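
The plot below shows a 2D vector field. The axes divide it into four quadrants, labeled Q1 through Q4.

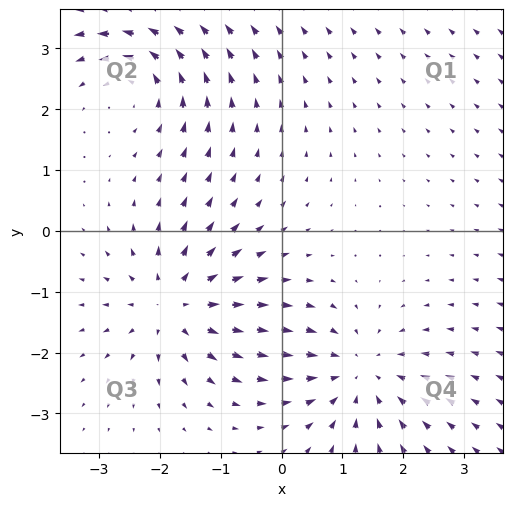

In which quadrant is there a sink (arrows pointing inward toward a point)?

The sink sits at approximately (1.3, -2.4), which lies in quadrant Q4. The divergence there is about -4, negative as expected for a sink.

Q4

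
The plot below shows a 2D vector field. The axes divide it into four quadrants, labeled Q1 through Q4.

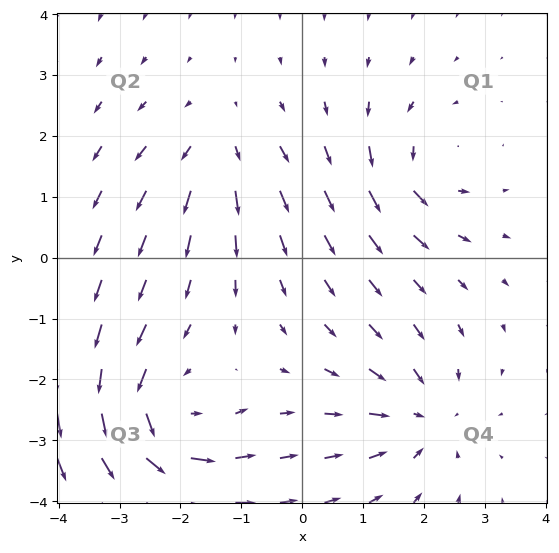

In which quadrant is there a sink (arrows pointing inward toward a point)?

Q4

The sink sits at approximately (2.0, -2.6), which lies in quadrant Q4. The divergence there is about -4, negative as expected for a sink.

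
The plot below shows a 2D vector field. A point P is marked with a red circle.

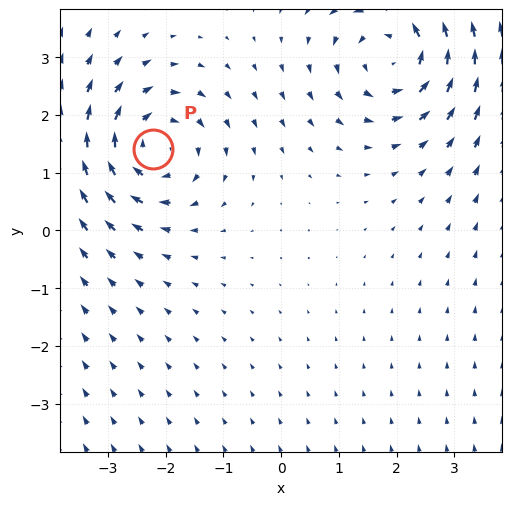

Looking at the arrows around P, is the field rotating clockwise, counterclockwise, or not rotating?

clockwise

Near P at (-2.2, 1.4) the arrows circulate clockwise. The curl (z-component) there is about -3; negative curl means clockwise rotation.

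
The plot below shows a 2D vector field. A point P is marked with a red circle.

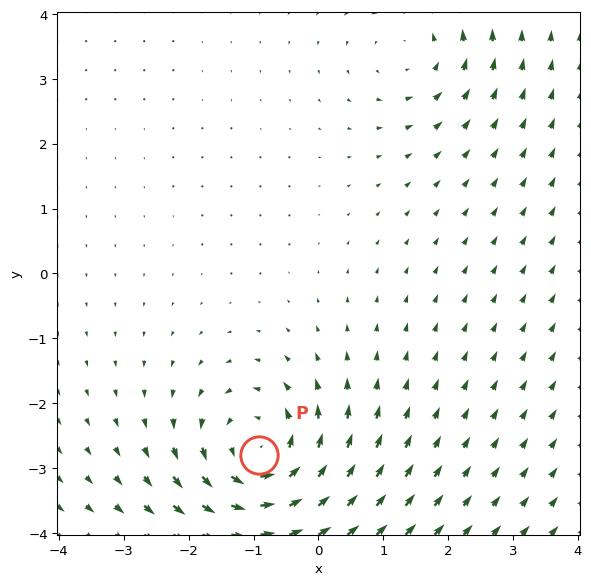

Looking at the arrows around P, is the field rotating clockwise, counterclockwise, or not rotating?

counterclockwise

Near P at (-0.9, -2.8) the arrows circulate counterclockwise. The curl (z-component) there is about +5; positive curl means counterclockwise rotation.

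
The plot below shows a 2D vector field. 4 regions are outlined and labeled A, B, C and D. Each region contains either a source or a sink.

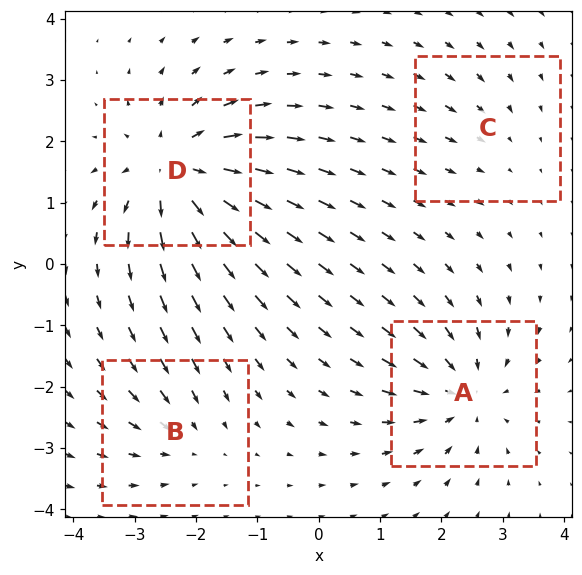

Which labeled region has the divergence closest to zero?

C

Divergence at each region's feature centre — A: about -6, B: about -3, C: about -2, D: about +8. Region C is closest to zero.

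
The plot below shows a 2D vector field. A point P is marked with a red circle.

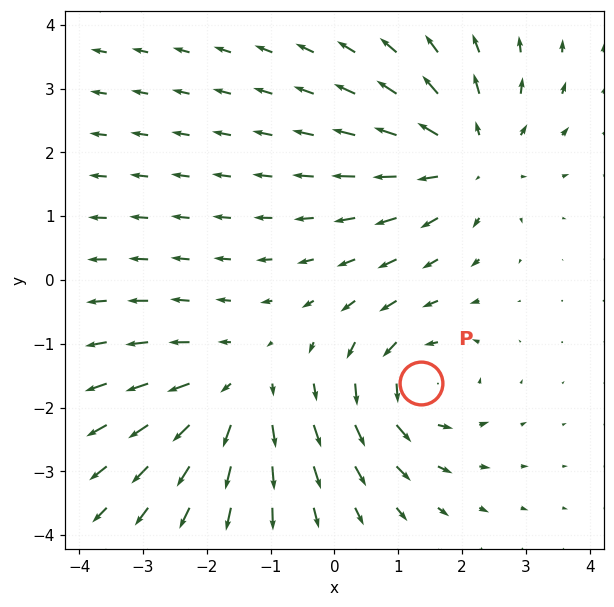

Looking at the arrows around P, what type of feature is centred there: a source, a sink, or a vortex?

At P (1.4, -1.6) the arrows circulate counterclockwise. Divergence ≈0, curl about +4 — near-zero divergence with nonzero curl is a vortex.

vortex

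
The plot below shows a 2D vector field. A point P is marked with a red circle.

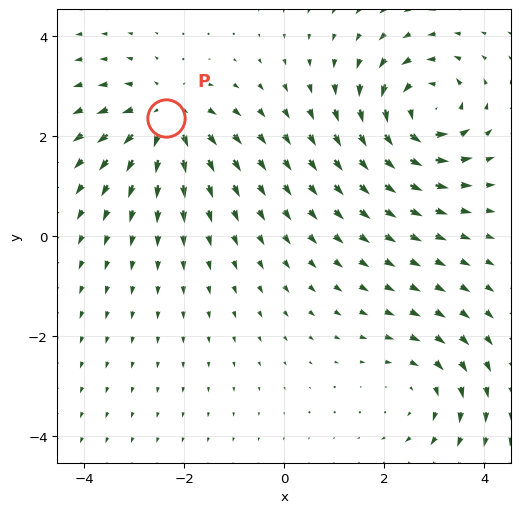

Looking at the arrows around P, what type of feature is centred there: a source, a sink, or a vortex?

At P (-2.4, 2.4) the arrows spread outward. Divergence about +5, curl ≈0 — positive divergence with near-zero curl is a source.

source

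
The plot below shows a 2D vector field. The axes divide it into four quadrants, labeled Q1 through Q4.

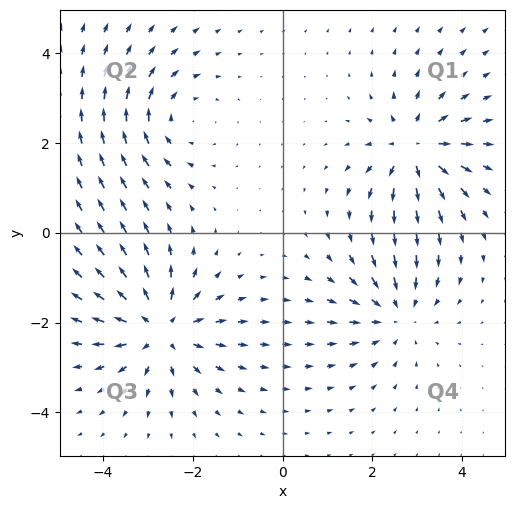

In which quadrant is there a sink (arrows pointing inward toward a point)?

The sink sits at approximately (2.5, -1.8), which lies in quadrant Q4. The divergence there is about -3, negative as expected for a sink.

Q4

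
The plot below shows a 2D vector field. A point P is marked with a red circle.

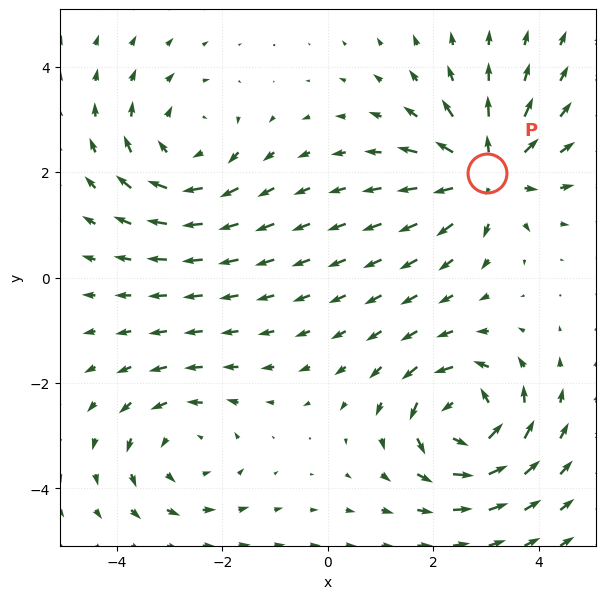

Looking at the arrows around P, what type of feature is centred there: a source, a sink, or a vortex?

At P (3.0, 2.0) the arrows spread outward. Divergence about +6, curl ≈0 — positive divergence with near-zero curl is a source.

source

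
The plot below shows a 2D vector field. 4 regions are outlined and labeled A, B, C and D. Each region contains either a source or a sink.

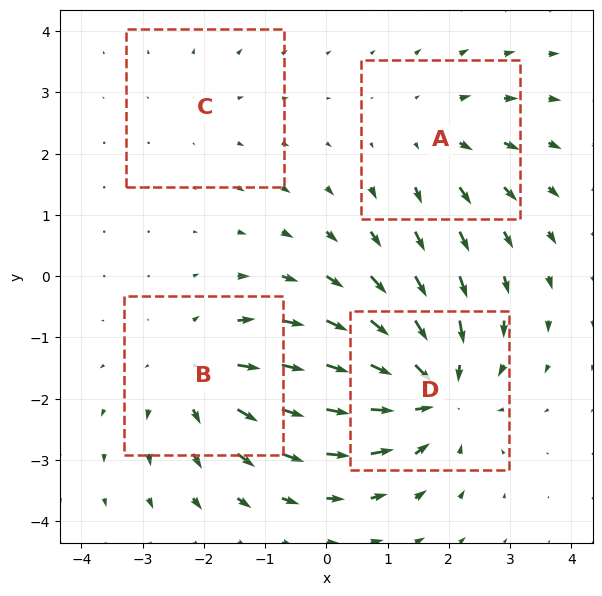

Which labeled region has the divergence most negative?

D

Divergence at each region's feature centre — A: about +3, B: about +4, C: about +2, D: about -6. Region D is most negative.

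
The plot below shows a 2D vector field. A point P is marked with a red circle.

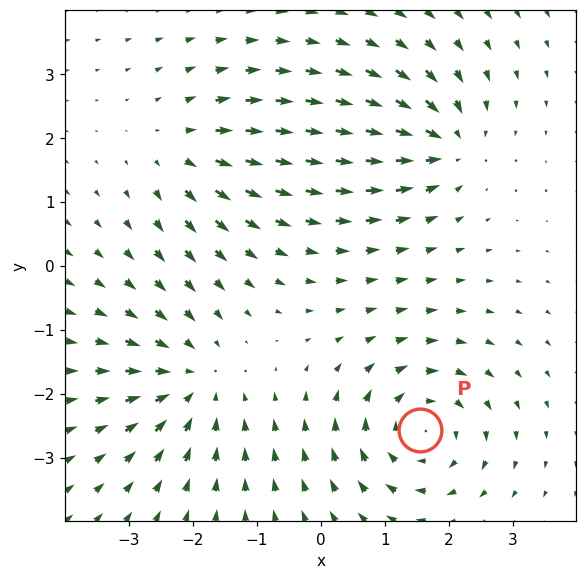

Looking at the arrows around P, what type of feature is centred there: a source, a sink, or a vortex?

vortex

At P (1.6, -2.6) the arrows circulate clockwise. Divergence ≈0, curl about -5 — near-zero divergence with nonzero curl is a vortex.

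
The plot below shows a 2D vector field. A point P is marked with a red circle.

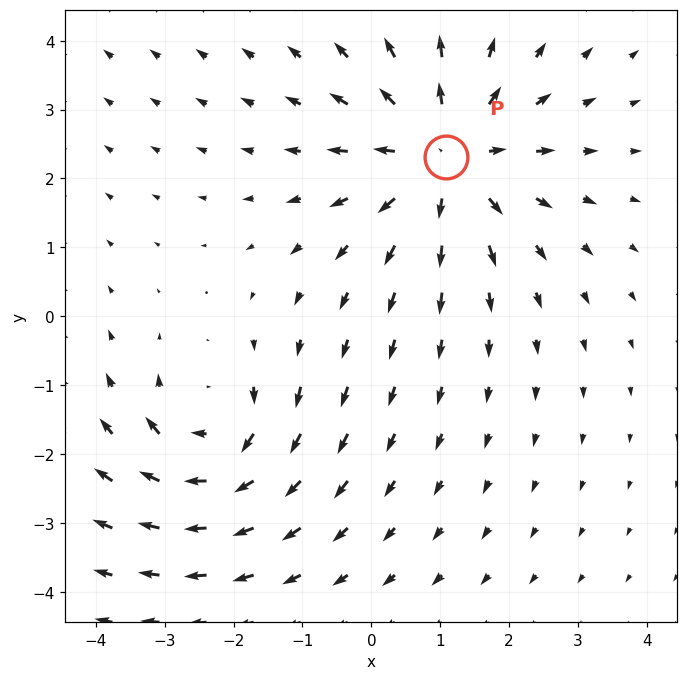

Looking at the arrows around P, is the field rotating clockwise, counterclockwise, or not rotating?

Near P at (1.1, 2.3) the arrows show no circulation. The curl there is ≈0.

not rotating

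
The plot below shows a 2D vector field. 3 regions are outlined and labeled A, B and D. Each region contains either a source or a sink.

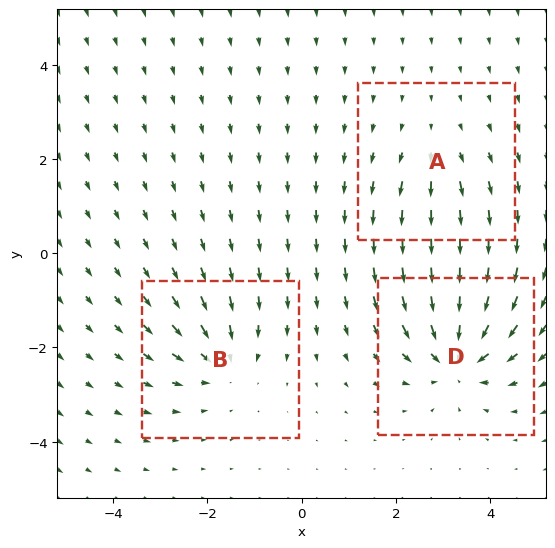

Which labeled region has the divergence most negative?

Divergence at each region's feature centre — A: about +2, B: about -4, D: about -6. Region D is most negative.

D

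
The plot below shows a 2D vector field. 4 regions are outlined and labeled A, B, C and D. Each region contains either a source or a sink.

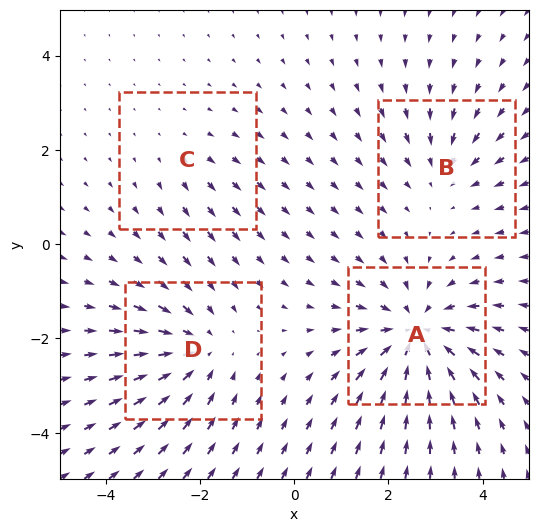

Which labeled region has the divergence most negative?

A

Divergence at each region's feature centre — A: about -6, B: about -3, C: about +2, D: about -4. Region A is most negative.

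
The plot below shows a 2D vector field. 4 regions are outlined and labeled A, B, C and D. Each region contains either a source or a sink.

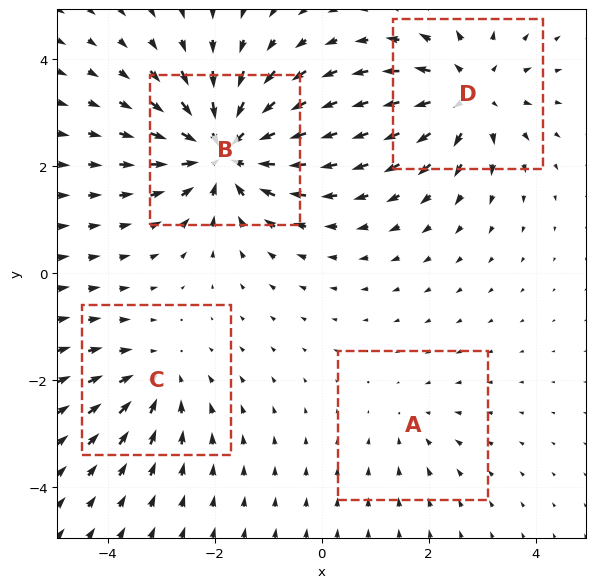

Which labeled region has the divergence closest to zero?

A

Divergence at each region's feature centre — A: about -2, B: about -7, C: about -3, D: about +5. Region A is closest to zero.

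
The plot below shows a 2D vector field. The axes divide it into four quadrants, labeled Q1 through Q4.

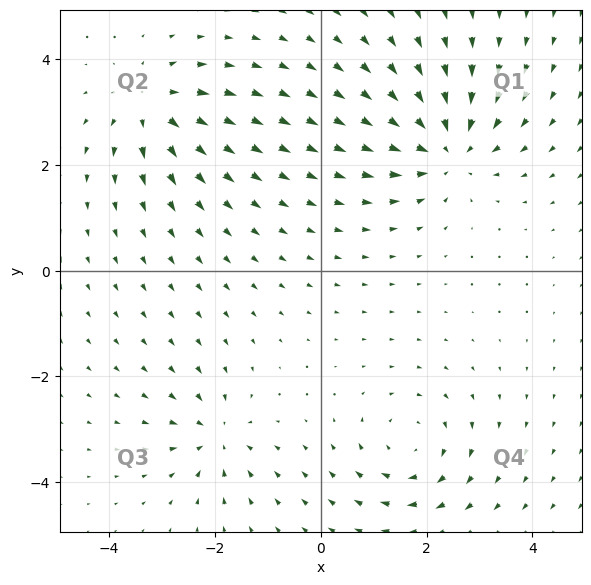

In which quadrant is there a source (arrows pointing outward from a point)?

The source sits at approximately (-3.2, 3.1), which lies in quadrant Q2. The divergence there is about +4, positive as expected for a source.

Q2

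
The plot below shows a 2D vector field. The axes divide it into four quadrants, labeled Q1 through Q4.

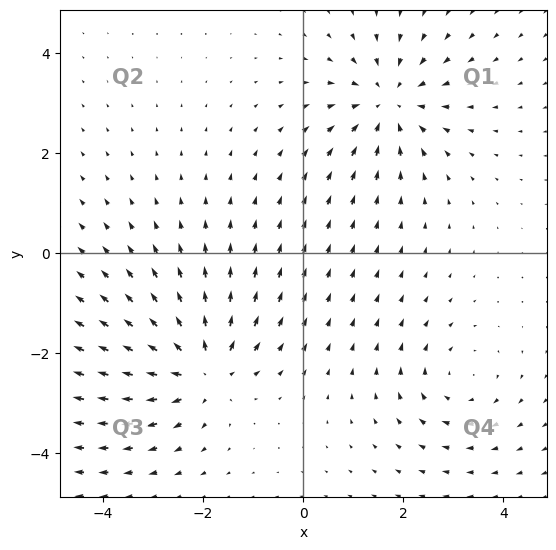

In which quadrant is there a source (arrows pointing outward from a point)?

Q3

The source sits at approximately (-2.0, -2.3), which lies in quadrant Q3. The divergence there is about +5, positive as expected for a source.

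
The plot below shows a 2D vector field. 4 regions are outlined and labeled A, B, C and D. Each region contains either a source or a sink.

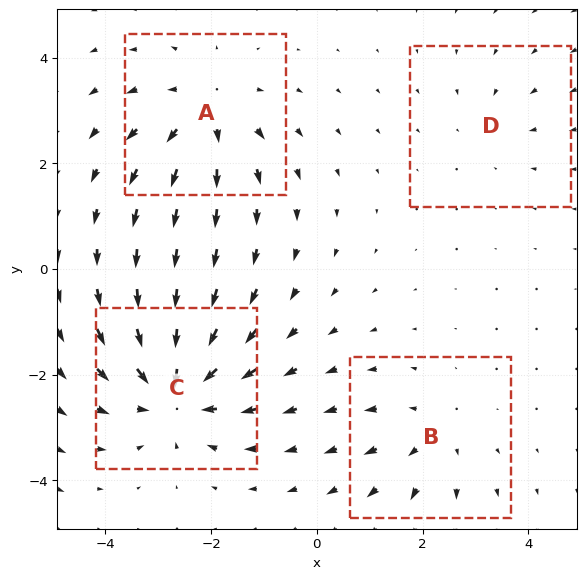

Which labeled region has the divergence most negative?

C

Divergence at each region's feature centre — A: about +4, B: about +3, C: about -6, D: about -2. Region C is most negative.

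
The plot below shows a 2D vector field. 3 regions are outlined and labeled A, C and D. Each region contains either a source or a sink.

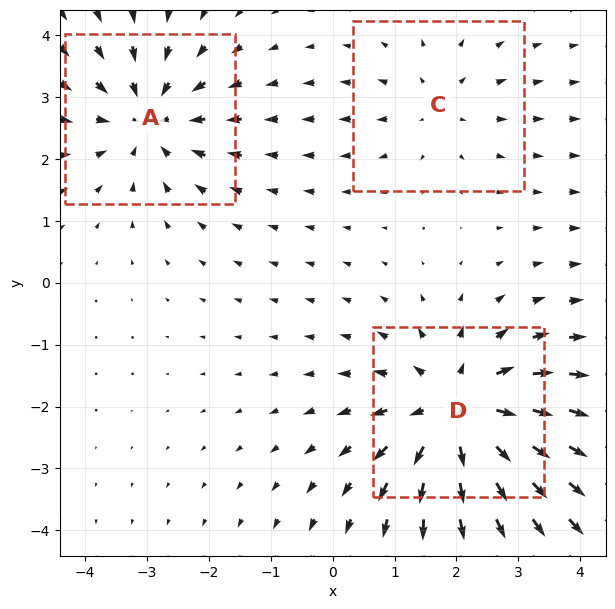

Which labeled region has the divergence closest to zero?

C

Divergence at each region's feature centre — A: about -3, C: about +2, D: about +5. Region C is closest to zero.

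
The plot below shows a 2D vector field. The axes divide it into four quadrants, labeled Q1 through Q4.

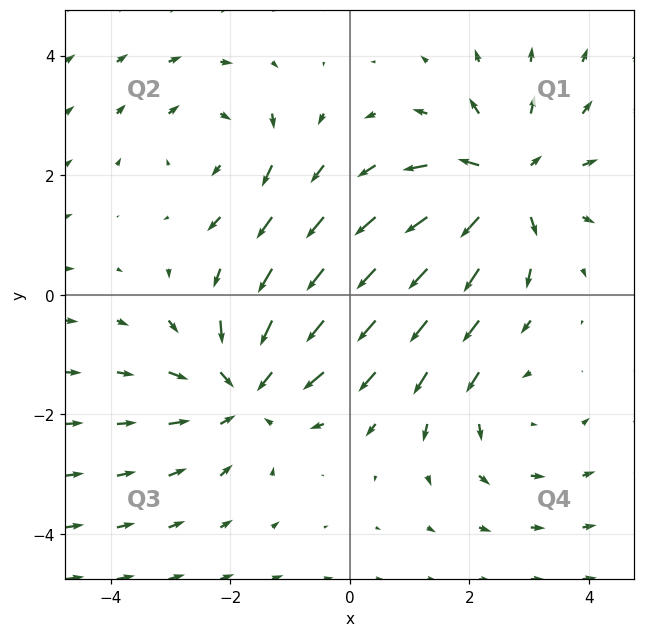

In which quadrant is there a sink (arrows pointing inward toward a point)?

Q3

The sink sits at approximately (-1.7, -1.6), which lies in quadrant Q3. The divergence there is about -4, negative as expected for a sink.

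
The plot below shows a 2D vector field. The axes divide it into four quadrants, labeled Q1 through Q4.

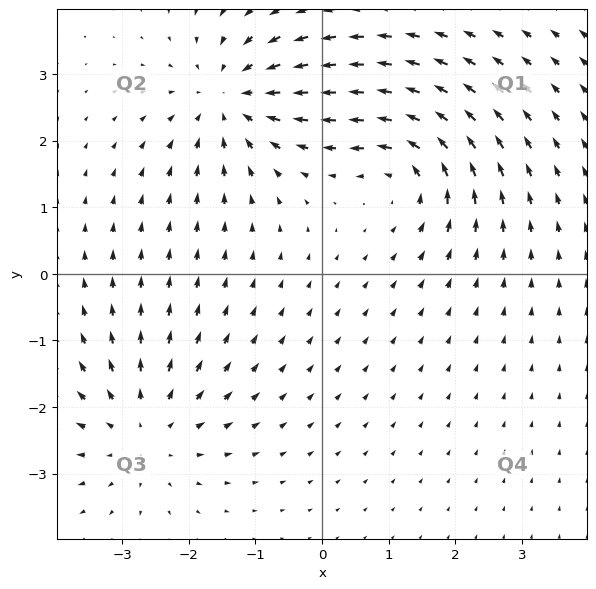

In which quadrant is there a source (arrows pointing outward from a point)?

The source sits at approximately (-2.7, -2.3), which lies in quadrant Q3. The divergence there is about +4, positive as expected for a source.

Q3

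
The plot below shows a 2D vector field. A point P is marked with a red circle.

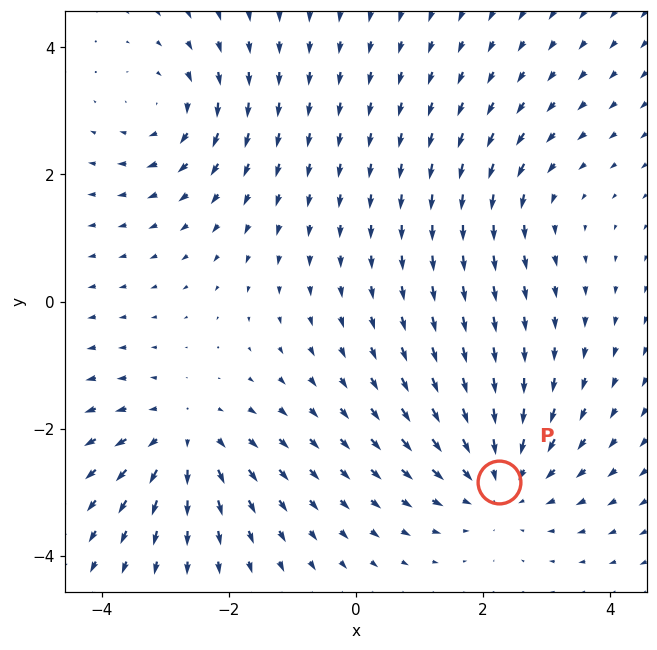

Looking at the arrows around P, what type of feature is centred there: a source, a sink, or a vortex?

At P (2.2, -2.8) the arrows converge inward. Divergence about -4, curl ≈0 — negative divergence with near-zero curl is a sink.

sink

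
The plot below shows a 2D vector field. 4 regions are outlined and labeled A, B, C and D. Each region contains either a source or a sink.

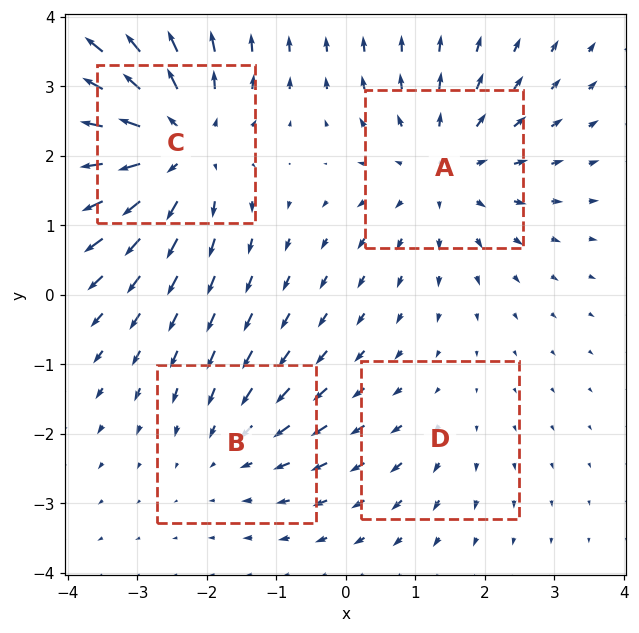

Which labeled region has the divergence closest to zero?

Divergence at each region's feature centre — A: about +4, B: about -3, C: about +6, D: about +2. Region D is closest to zero.

D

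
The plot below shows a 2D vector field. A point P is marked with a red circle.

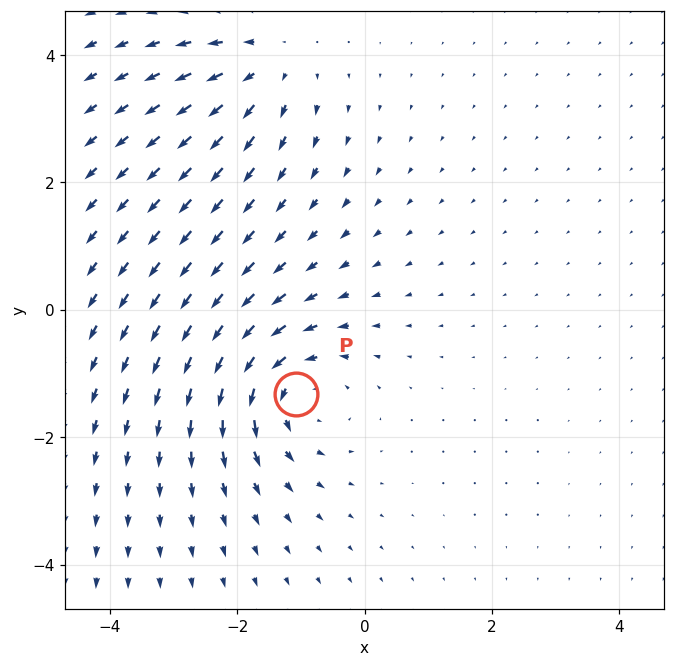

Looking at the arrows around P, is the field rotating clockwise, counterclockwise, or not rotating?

counterclockwise

Near P at (-1.1, -1.3) the arrows circulate counterclockwise. The curl (z-component) there is about +5; positive curl means counterclockwise rotation.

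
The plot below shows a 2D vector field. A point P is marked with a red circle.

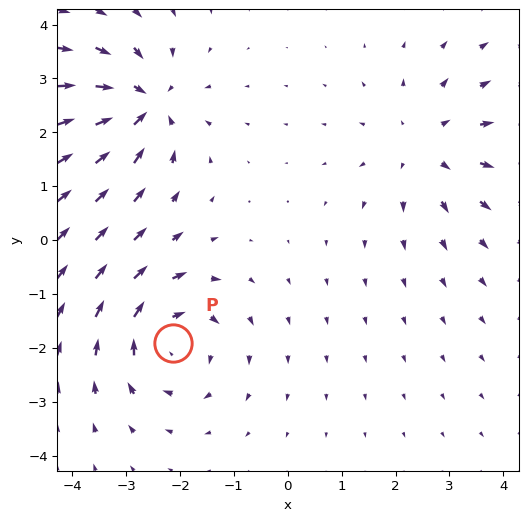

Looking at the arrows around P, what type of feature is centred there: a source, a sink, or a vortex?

At P (-2.1, -1.9) the arrows circulate clockwise. Divergence ≈0, curl about -5 — near-zero divergence with nonzero curl is a vortex.

vortex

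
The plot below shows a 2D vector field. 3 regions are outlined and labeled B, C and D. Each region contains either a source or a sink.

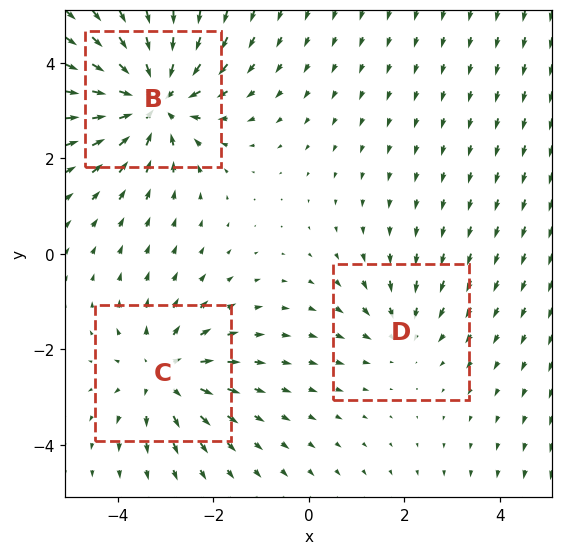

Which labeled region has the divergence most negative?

B

Divergence at each region's feature centre — B: about -5, C: about +3, D: about -2. Region B is most negative.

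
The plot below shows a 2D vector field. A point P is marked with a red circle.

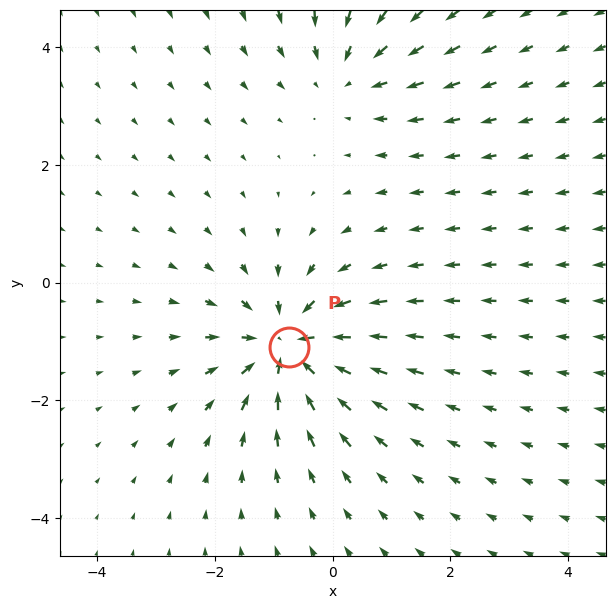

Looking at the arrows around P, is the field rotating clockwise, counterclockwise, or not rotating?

not rotating

Near P at (-0.7, -1.1) the arrows show no circulation. The curl there is ≈0.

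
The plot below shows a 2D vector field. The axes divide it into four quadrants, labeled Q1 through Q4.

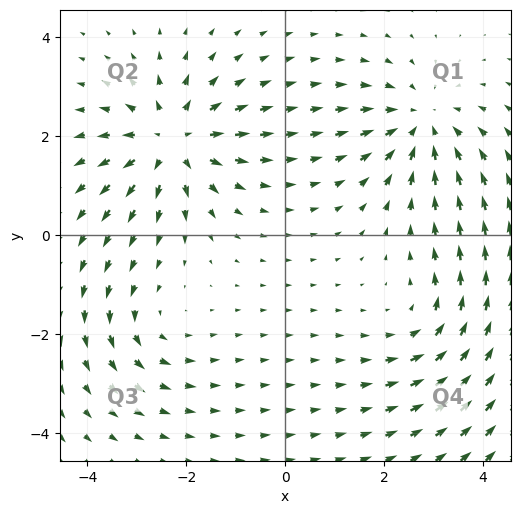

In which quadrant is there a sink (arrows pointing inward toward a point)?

The sink sits at approximately (2.8, 2.3), which lies in quadrant Q1. The divergence there is about -4, negative as expected for a sink.

Q1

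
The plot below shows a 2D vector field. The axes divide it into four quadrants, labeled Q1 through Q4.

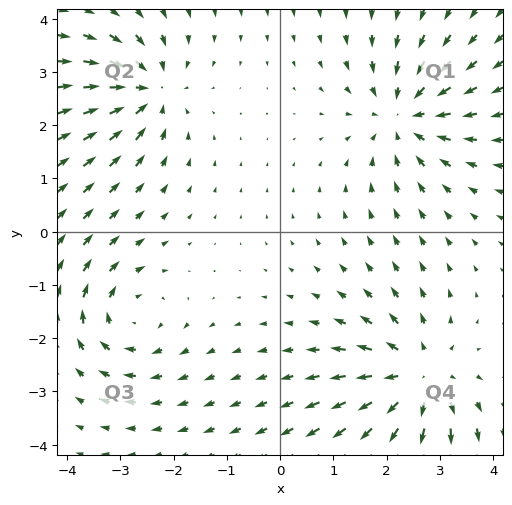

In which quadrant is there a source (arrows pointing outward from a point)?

Q4

The source sits at approximately (2.6, -2.8), which lies in quadrant Q4. The divergence there is about +4, positive as expected for a source.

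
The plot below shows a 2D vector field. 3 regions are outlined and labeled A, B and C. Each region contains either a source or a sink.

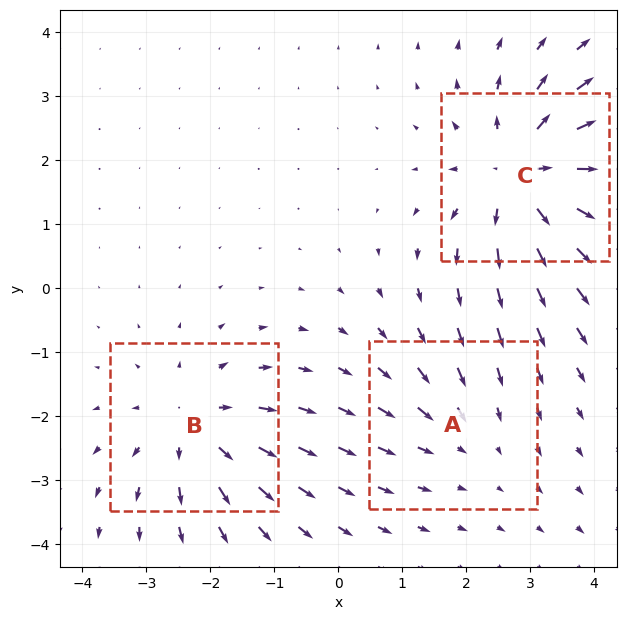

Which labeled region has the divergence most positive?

C

Divergence at each region's feature centre — A: about -2, B: about +3, C: about +4. Region C is most positive.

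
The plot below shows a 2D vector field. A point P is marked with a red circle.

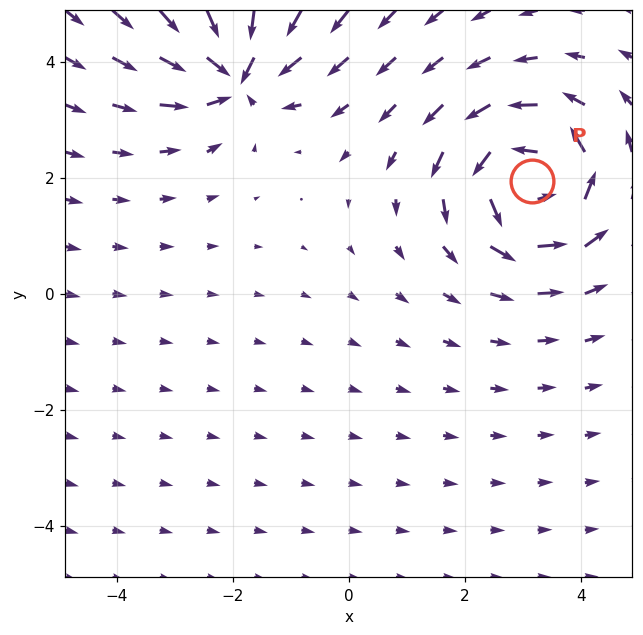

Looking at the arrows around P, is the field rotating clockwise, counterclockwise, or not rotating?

Near P at (3.2, 1.9) the arrows circulate counterclockwise. The curl (z-component) there is about +5; positive curl means counterclockwise rotation.

counterclockwise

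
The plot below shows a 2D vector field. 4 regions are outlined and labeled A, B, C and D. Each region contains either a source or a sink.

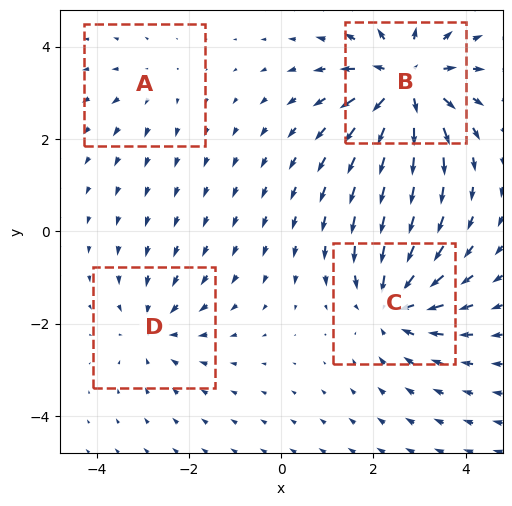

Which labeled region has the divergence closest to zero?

Divergence at each region's feature centre — A: about +2, B: about +7, C: about -5, D: about -3. Region A is closest to zero.

A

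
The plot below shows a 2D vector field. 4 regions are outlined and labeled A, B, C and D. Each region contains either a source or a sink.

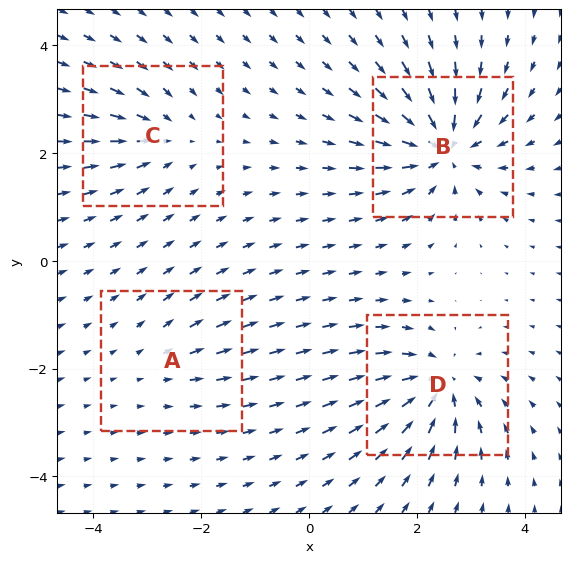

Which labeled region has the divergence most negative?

B

Divergence at each region's feature centre — A: about +2, B: about -8, C: about -4, D: about -7. Region B is most negative.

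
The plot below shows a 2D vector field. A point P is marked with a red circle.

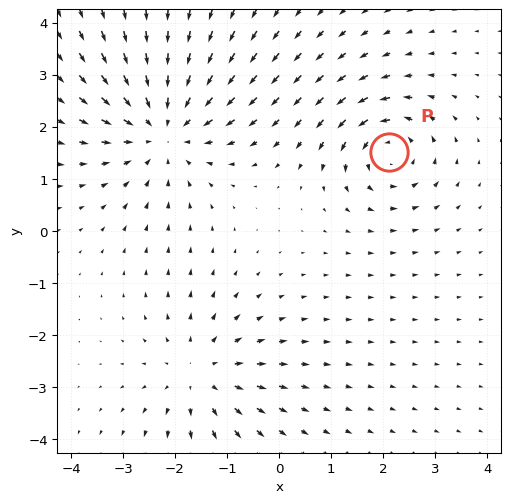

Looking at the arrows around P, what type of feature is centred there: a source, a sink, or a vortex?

vortex

At P (2.1, 1.5) the arrows circulate counterclockwise. Divergence ≈0, curl about +4 — near-zero divergence with nonzero curl is a vortex.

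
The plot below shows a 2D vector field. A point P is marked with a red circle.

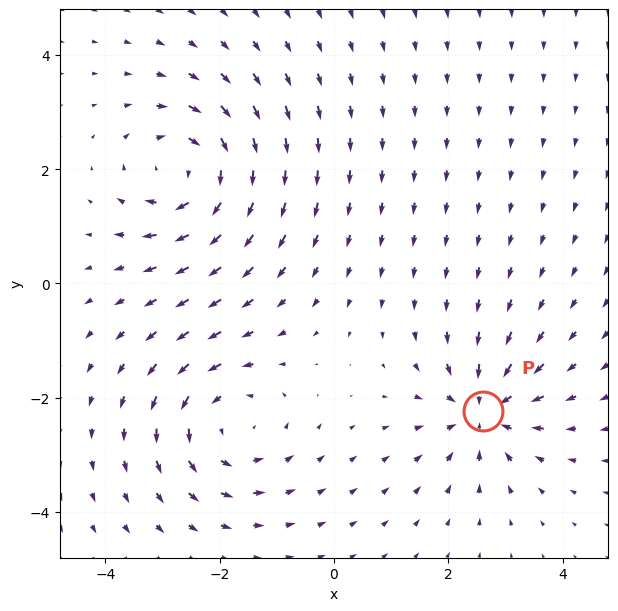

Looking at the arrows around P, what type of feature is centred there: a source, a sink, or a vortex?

At P (2.6, -2.2) the arrows converge inward. Divergence about -5, curl ≈0 — negative divergence with near-zero curl is a sink.

sink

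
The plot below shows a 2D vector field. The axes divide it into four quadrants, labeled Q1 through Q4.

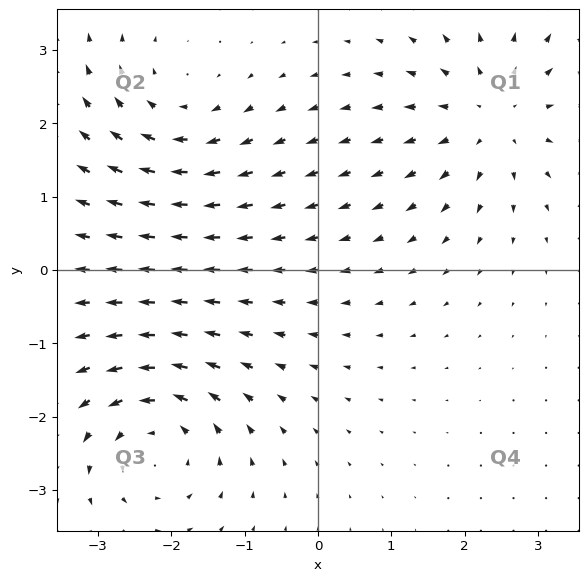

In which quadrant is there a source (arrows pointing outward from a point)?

Q1

The source sits at approximately (2.4, 2.1), which lies in quadrant Q1. The divergence there is about +4, positive as expected for a source.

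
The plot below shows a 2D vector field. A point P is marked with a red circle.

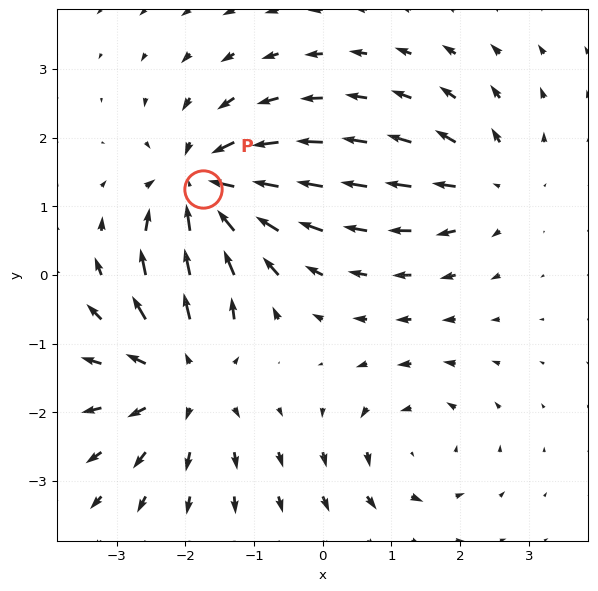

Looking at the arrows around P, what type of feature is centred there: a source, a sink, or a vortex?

sink

At P (-1.7, 1.2) the arrows converge inward. Divergence about -6, curl ≈0 — negative divergence with near-zero curl is a sink.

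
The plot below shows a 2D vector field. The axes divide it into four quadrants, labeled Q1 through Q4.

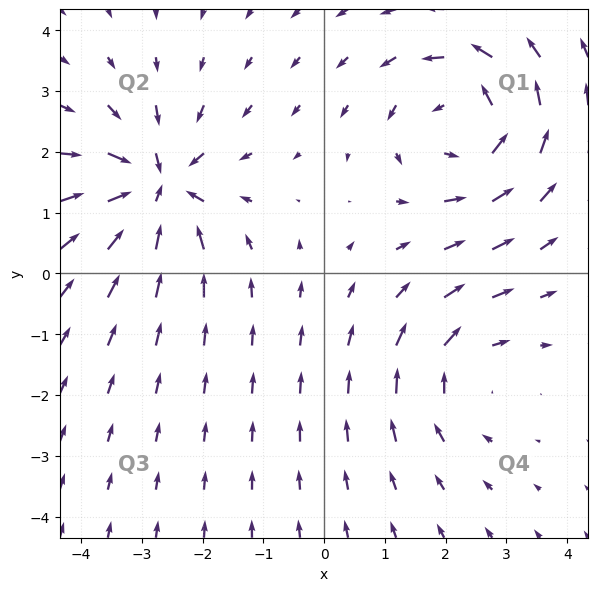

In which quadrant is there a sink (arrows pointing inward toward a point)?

Q2

The sink sits at approximately (-2.7, 1.4), which lies in quadrant Q2. The divergence there is about -5, negative as expected for a sink.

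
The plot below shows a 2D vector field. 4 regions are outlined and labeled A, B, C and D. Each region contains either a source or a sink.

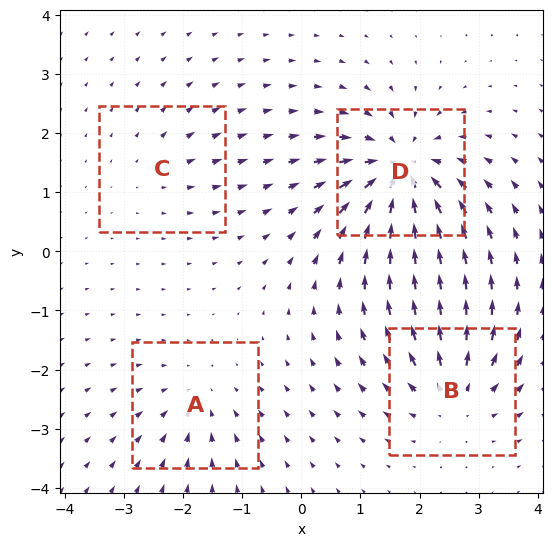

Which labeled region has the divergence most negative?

Divergence at each region's feature centre — A: about -4, B: about +6, C: about +2, D: about -9. Region D is most negative.

D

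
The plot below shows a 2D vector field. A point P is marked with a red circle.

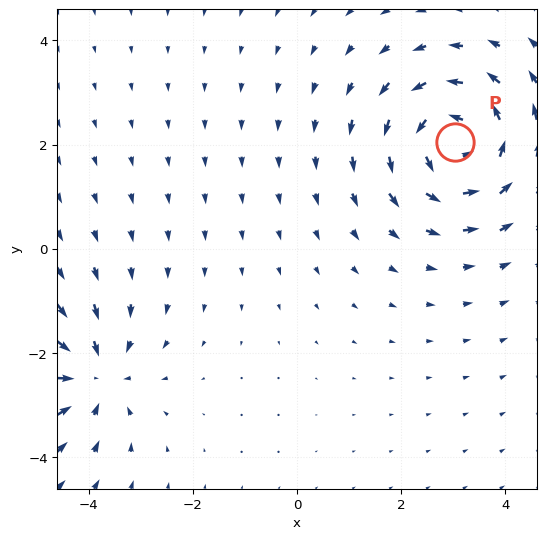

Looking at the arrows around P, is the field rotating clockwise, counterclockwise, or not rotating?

Near P at (3.0, 2.0) the arrows circulate counterclockwise. The curl (z-component) there is about +6; positive curl means counterclockwise rotation.

counterclockwise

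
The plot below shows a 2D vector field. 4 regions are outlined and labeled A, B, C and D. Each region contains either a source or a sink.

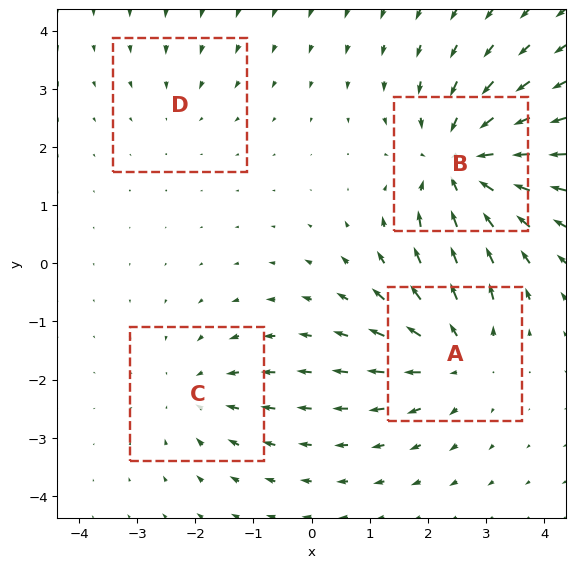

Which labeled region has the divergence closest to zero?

D

Divergence at each region's feature centre — A: about +5, B: about -7, C: about -3, D: about -2. Region D is closest to zero.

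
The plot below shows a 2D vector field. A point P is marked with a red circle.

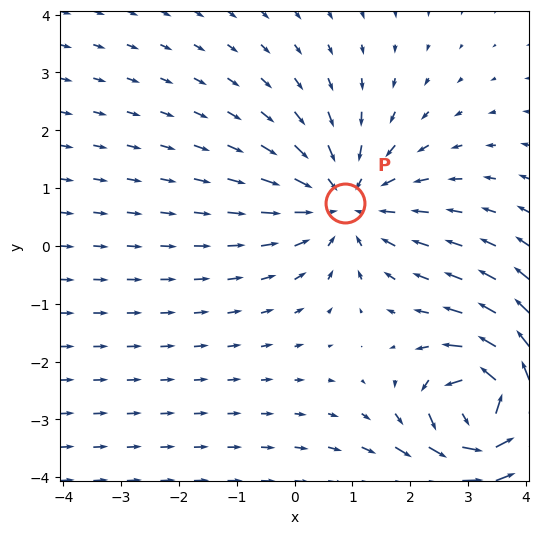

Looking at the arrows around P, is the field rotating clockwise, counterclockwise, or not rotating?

Near P at (0.9, 0.7) the arrows show no circulation. The curl there is ≈0.

not rotating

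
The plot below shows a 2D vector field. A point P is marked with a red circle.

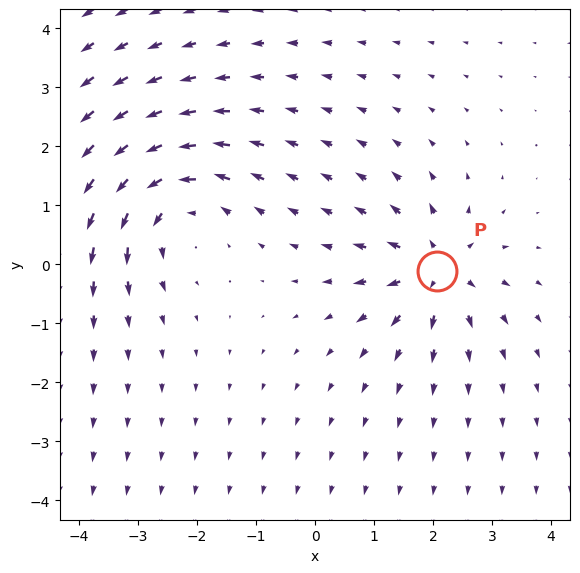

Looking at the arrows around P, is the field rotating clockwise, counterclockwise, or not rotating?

Near P at (2.1, -0.1) the arrows show no circulation. The curl there is ≈0.

not rotating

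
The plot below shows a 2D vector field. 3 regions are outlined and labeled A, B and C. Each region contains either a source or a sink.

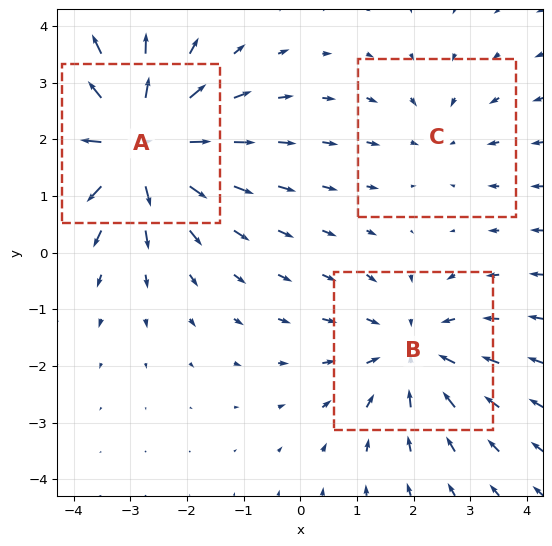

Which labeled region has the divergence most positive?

A

Divergence at each region's feature centre — A: about +4, B: about -3, C: about -2. Region A is most positive.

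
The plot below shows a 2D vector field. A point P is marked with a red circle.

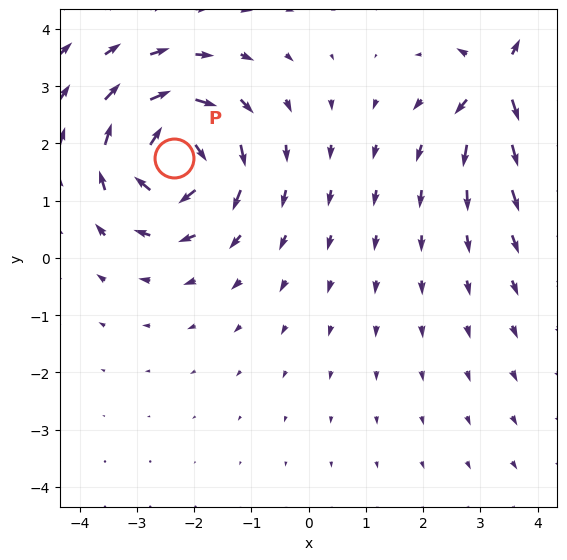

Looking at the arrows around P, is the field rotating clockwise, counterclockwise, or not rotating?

clockwise

Near P at (-2.4, 1.8) the arrows circulate clockwise. The curl (z-component) there is about -5; negative curl means clockwise rotation.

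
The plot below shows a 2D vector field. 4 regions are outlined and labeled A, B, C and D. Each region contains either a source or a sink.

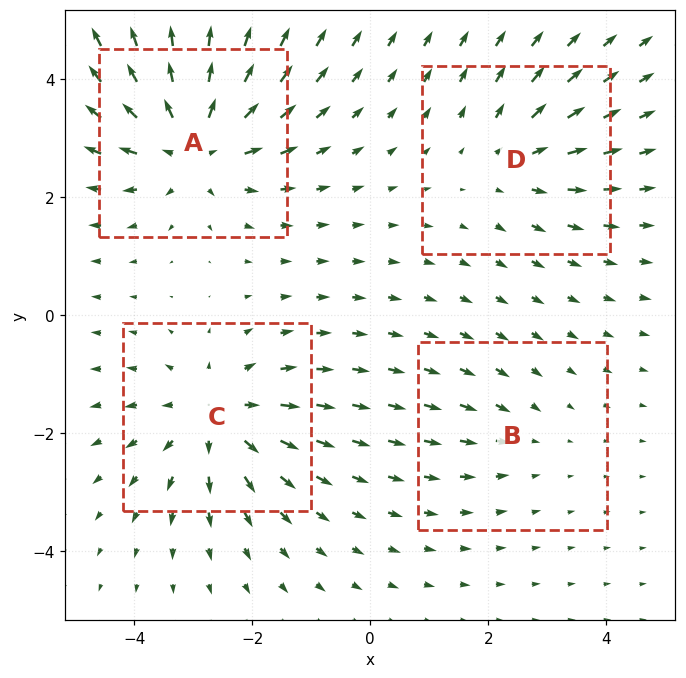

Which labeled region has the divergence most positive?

Divergence at each region's feature centre — A: about +6, B: about -2, C: about +5, D: about +3. Region A is most positive.

A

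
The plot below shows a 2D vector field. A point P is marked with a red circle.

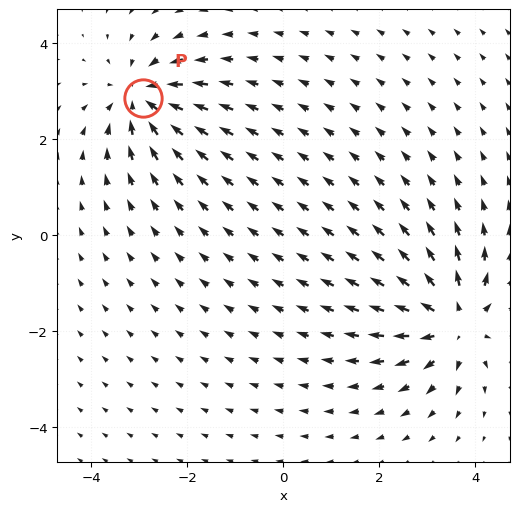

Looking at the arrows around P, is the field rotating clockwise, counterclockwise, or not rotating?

not rotating

Near P at (-2.9, 2.9) the arrows show no circulation. The curl there is ≈0.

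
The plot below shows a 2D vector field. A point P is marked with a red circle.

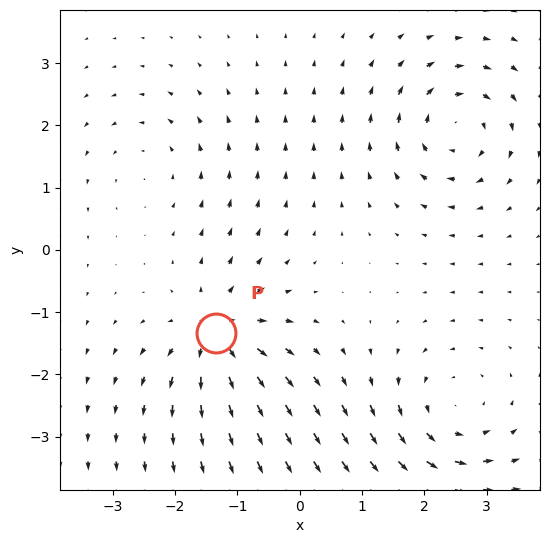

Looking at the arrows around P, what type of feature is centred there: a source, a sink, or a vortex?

At P (-1.3, -1.3) the arrows spread outward. Divergence about +6, curl ≈0 — positive divergence with near-zero curl is a source.

source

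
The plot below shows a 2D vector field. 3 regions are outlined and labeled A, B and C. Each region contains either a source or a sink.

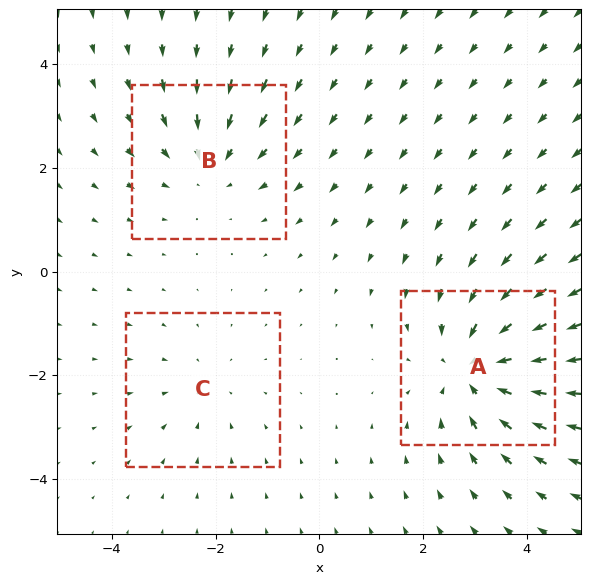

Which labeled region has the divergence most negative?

A

Divergence at each region's feature centre — A: about -4, B: about -3, C: about -2. Region A is most negative.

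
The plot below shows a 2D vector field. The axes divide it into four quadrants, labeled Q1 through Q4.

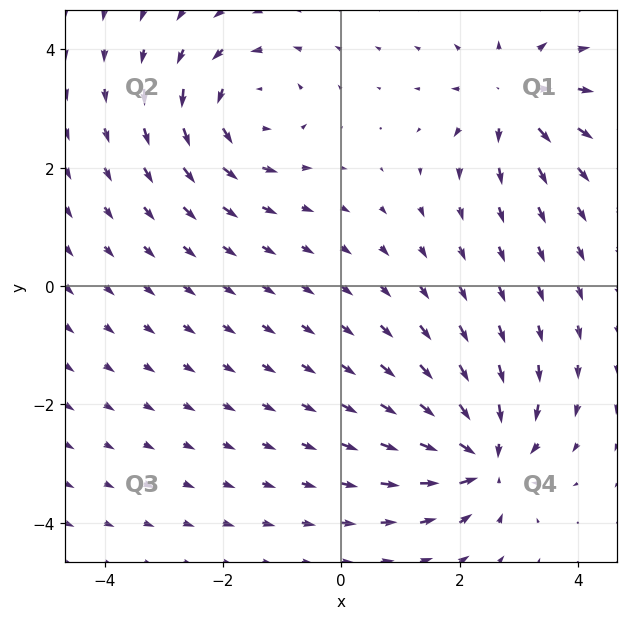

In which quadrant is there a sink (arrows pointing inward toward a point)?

The sink sits at approximately (2.4, -2.9), which lies in quadrant Q4. The divergence there is about -6, negative as expected for a sink.

Q4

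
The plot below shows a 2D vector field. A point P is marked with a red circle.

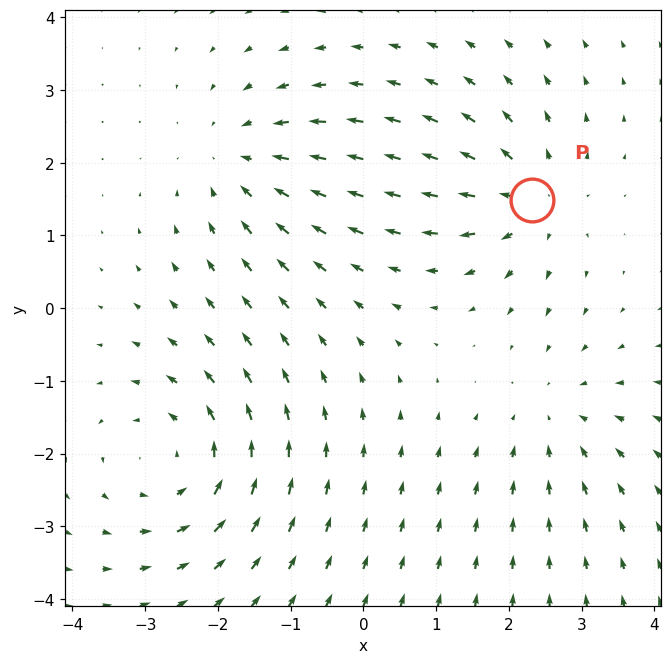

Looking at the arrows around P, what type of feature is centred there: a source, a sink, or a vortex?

At P (2.3, 1.5) the arrows spread outward. Divergence about +4, curl ≈0 — positive divergence with near-zero curl is a source.

source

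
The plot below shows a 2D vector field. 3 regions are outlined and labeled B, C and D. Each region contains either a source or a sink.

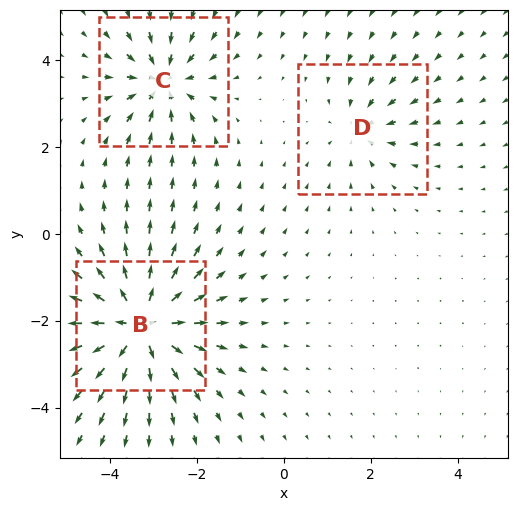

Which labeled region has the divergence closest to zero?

Divergence at each region's feature centre — B: about +6, C: about -4, D: about -2. Region D is closest to zero.

D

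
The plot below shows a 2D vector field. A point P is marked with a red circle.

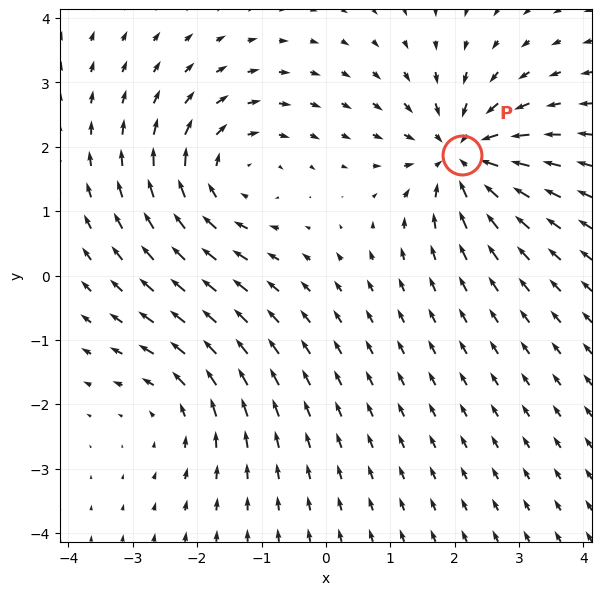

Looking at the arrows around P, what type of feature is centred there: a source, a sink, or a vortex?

At P (2.1, 1.9) the arrows converge inward. Divergence about -6, curl ≈0 — negative divergence with near-zero curl is a sink.

sink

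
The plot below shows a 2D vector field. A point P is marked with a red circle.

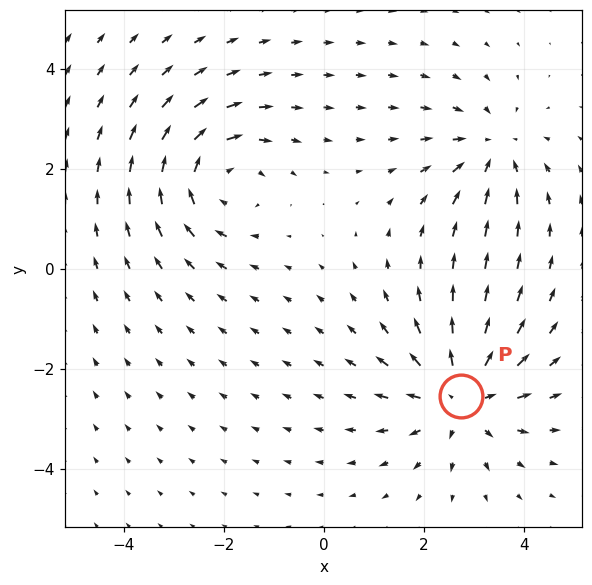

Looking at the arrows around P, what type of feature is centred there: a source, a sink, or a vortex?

At P (2.7, -2.6) the arrows spread outward. Divergence about +4, curl ≈0 — positive divergence with near-zero curl is a source.

source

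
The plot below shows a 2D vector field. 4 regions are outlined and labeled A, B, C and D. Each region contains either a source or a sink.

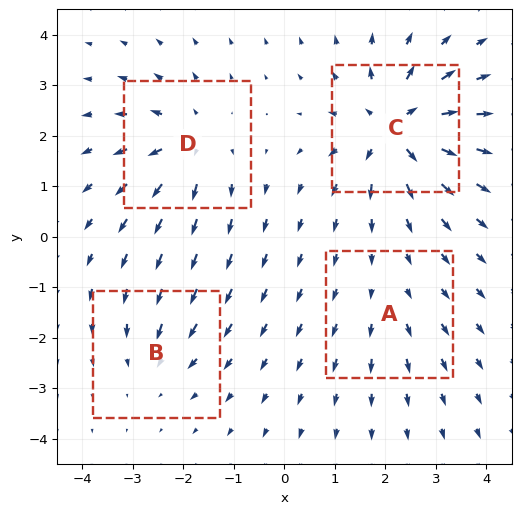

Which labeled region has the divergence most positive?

Divergence at each region's feature centre — A: about +2, B: about -3, C: about +8, D: about +5. Region C is most positive.

C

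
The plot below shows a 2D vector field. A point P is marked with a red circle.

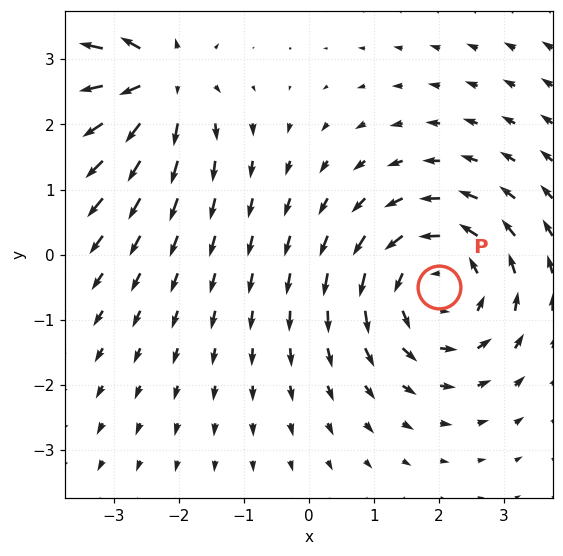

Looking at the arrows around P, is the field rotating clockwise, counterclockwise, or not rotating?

counterclockwise

Near P at (2.0, -0.5) the arrows circulate counterclockwise. The curl (z-component) there is about +4; positive curl means counterclockwise rotation.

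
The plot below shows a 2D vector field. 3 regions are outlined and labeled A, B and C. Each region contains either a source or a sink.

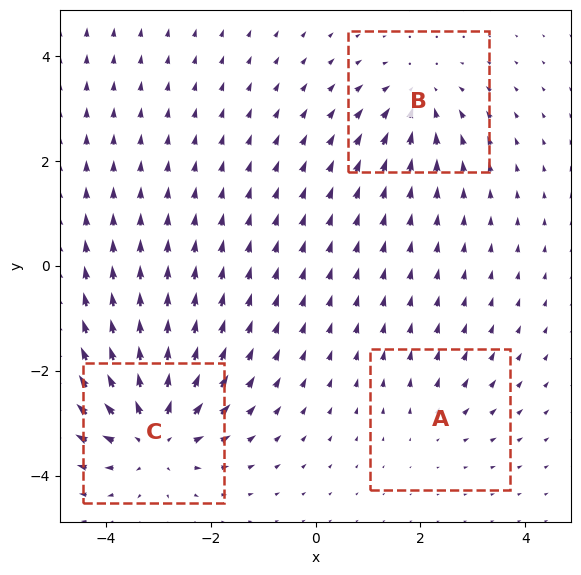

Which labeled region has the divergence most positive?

C

Divergence at each region's feature centre — A: about +2, B: about -3, C: about +5. Region C is most positive.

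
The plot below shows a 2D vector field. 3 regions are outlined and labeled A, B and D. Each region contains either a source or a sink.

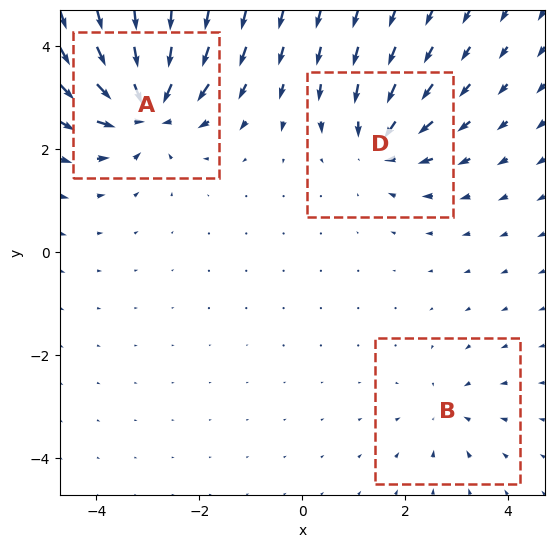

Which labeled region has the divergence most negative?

Divergence at each region's feature centre — A: about -6, B: about -2, D: about -4. Region A is most negative.

A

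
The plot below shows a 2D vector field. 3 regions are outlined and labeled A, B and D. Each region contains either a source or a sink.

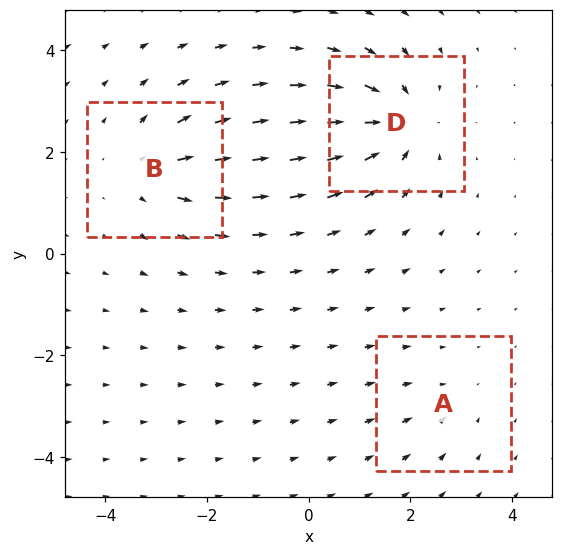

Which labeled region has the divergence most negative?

D

Divergence at each region's feature centre — A: about -2, B: about +4, D: about -5. Region D is most negative.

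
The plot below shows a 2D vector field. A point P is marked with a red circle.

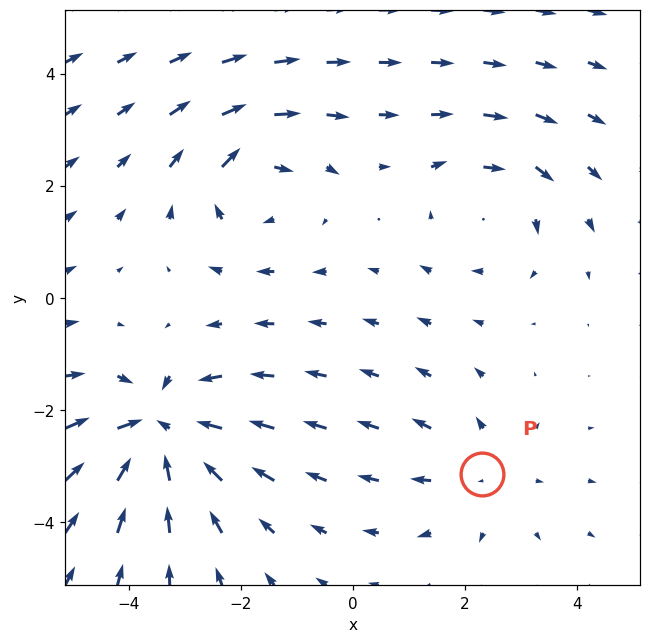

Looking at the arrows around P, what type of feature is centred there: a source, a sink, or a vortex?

source

At P (2.3, -3.2) the arrows spread outward. Divergence about +2, curl ≈0 — positive divergence with near-zero curl is a source.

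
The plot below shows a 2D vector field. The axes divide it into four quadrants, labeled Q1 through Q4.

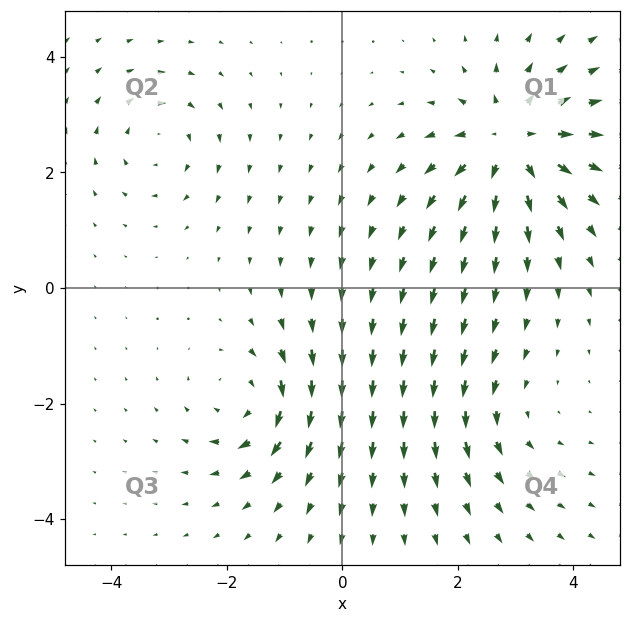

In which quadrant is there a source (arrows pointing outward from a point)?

The source sits at approximately (2.9, 2.5), which lies in quadrant Q1. The divergence there is about +5, positive as expected for a source.

Q1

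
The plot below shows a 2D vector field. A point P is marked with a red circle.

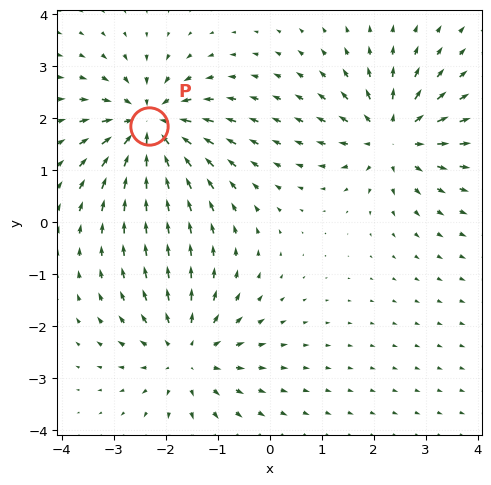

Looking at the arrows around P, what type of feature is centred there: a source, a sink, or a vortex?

sink

At P (-2.3, 1.8) the arrows converge inward. Divergence about -7, curl ≈0 — negative divergence with near-zero curl is a sink.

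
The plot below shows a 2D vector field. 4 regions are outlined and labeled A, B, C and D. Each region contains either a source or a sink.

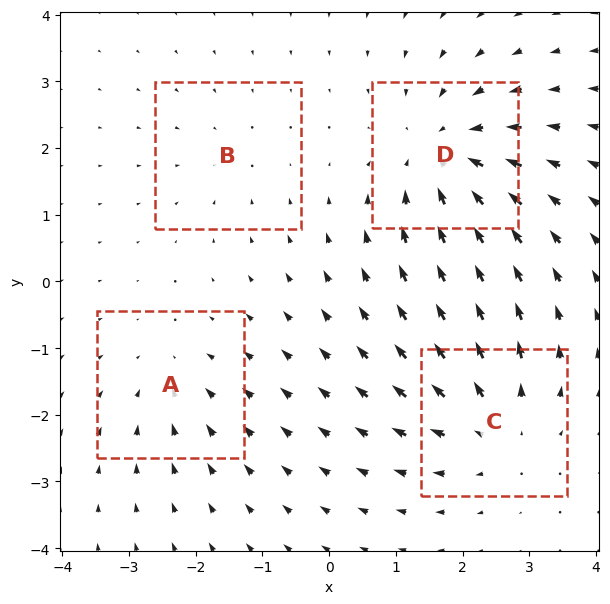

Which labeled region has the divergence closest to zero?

Divergence at each region's feature centre — A: about -3, B: about -2, C: about +5, D: about -6. Region B is closest to zero.

B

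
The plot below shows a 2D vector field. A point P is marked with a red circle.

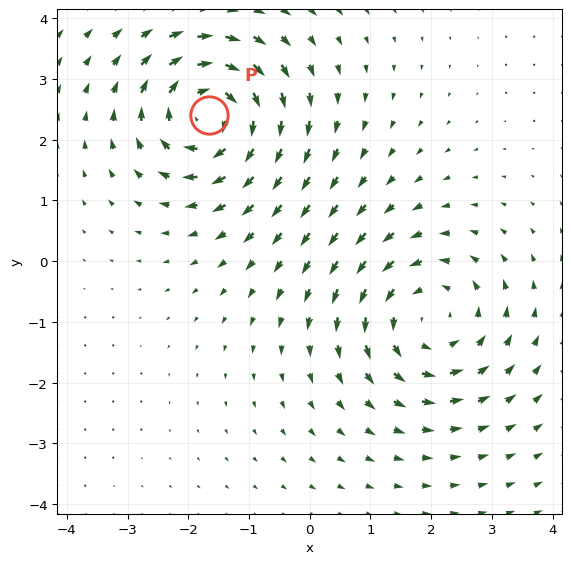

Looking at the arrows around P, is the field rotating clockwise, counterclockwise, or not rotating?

Near P at (-1.7, 2.4) the arrows circulate clockwise. The curl (z-component) there is about -6; negative curl means clockwise rotation.

clockwise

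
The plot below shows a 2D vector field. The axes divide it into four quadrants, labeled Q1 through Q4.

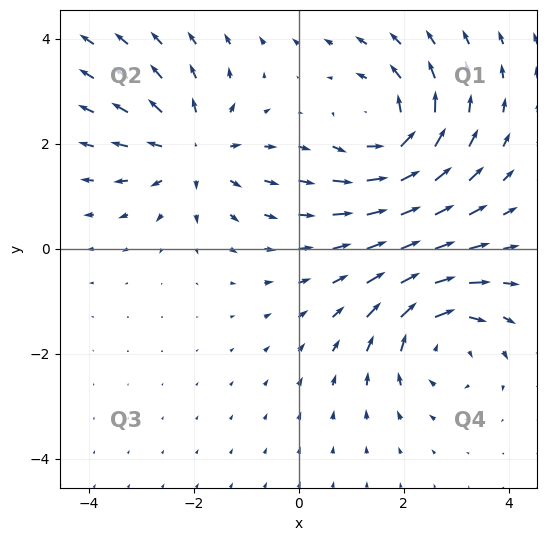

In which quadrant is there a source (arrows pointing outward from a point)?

Q2

The source sits at approximately (-2.0, 1.9), which lies in quadrant Q2. The divergence there is about +3, positive as expected for a source.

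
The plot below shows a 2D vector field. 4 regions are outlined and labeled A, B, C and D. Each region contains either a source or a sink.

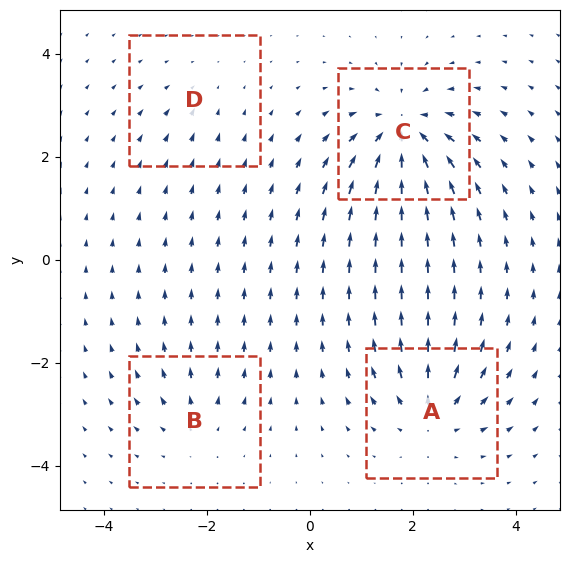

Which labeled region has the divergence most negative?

C

Divergence at each region's feature centre — A: about +6, B: about +4, C: about -8, D: about -2. Region C is most negative.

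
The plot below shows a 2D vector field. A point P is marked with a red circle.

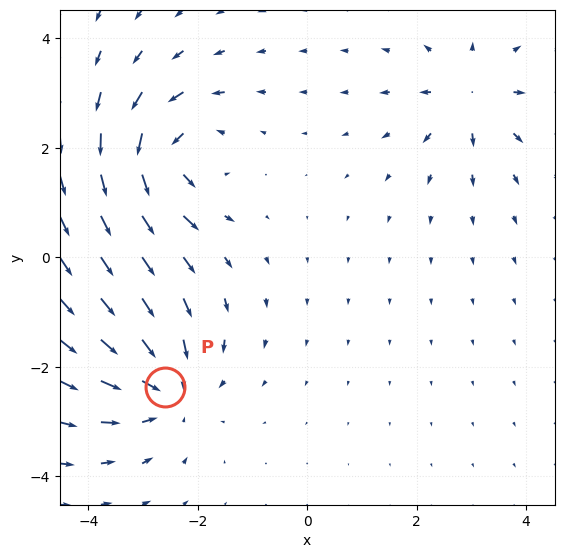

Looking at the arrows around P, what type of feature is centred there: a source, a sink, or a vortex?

sink

At P (-2.6, -2.4) the arrows converge inward. Divergence about -4, curl ≈0 — negative divergence with near-zero curl is a sink.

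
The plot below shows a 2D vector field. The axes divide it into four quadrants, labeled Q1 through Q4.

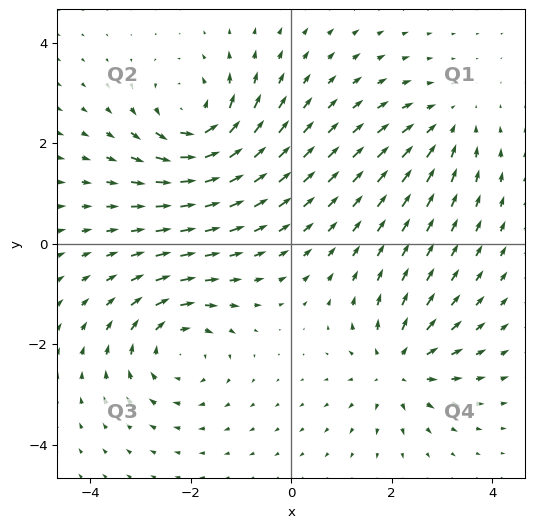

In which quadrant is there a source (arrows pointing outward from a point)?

The source sits at approximately (2.1, -2.5), which lies in quadrant Q4. The divergence there is about +5, positive as expected for a source.

Q4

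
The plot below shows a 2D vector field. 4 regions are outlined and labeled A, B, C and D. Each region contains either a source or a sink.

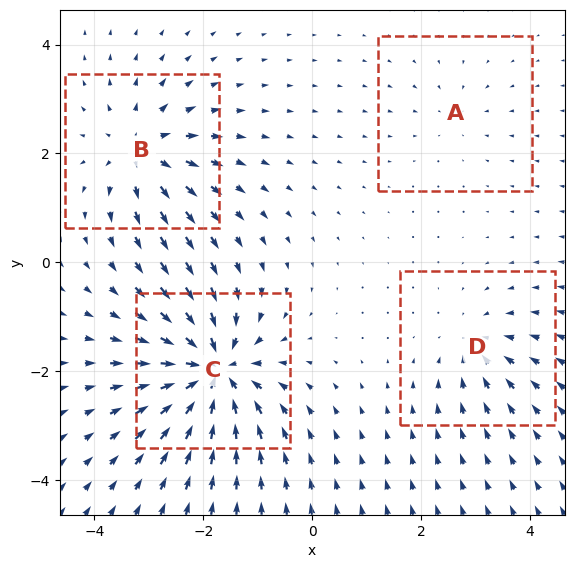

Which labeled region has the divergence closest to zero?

Divergence at each region's feature centre — A: about -2, B: about +6, C: about -9, D: about -4. Region A is closest to zero.

A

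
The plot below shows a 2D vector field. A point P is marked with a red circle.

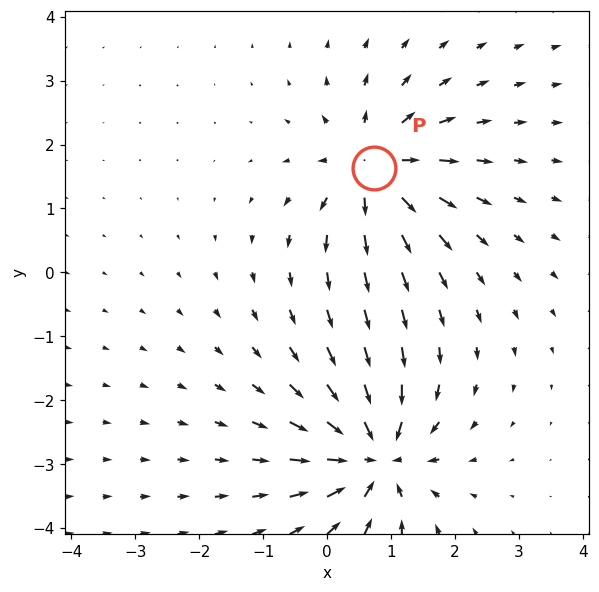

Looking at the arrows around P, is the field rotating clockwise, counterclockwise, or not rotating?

not rotating

Near P at (0.7, 1.6) the arrows show no circulation. The curl there is ≈0.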